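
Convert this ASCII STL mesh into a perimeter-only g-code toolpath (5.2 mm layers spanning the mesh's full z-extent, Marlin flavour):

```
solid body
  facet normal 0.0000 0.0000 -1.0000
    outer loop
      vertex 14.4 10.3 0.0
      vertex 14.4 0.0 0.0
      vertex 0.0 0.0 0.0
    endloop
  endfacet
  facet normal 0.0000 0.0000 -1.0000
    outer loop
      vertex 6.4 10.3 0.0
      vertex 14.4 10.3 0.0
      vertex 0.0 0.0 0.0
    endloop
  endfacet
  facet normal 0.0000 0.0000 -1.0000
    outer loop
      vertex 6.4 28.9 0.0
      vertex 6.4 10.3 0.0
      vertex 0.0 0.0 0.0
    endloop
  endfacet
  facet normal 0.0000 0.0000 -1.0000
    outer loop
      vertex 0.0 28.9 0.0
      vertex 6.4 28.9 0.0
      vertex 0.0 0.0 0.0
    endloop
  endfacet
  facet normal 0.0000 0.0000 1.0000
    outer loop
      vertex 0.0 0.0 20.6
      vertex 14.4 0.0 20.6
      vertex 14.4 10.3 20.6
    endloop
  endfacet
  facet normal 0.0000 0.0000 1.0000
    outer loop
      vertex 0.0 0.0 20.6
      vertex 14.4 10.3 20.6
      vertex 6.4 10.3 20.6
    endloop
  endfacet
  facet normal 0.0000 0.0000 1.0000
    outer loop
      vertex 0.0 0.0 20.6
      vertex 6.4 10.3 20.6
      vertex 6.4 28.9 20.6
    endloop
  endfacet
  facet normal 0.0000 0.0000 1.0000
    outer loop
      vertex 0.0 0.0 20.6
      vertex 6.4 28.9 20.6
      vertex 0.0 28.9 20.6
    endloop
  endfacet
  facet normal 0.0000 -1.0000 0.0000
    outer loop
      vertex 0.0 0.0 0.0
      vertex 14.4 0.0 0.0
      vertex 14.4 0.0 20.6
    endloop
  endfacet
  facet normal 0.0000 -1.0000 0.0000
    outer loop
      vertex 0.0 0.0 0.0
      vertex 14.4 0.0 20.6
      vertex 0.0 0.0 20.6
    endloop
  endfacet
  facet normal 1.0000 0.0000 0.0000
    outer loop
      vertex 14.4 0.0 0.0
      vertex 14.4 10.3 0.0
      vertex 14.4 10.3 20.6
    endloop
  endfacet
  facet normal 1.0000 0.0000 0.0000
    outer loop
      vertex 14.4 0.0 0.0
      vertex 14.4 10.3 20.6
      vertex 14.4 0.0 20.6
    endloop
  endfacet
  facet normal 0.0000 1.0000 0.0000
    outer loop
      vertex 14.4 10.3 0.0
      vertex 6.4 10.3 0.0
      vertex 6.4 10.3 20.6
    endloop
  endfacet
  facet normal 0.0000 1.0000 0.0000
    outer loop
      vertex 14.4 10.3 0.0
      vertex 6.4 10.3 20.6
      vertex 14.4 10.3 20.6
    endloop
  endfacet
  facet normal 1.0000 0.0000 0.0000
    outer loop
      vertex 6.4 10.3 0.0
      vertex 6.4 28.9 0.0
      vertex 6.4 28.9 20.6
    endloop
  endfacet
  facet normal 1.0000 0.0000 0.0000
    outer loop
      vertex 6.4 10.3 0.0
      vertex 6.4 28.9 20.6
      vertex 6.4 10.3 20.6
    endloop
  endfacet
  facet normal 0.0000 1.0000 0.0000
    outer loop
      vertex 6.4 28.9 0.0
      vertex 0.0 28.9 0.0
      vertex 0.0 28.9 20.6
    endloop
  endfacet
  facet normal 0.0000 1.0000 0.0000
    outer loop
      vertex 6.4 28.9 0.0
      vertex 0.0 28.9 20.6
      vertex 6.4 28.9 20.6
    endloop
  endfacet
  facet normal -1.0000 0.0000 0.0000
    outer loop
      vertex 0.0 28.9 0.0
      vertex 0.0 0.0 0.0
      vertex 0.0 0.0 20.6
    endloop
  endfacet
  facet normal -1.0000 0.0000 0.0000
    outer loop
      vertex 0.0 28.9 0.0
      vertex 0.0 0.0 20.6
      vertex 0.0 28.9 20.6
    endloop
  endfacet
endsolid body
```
; perimeter-only toolpath
G21 ; units = mm
G90 ; absolute positioning
G28 ; home
; layer 1
G0 Z5.2
G0 X0.0 Y0.0
G1 X14.4 Y0.0
G1 X14.4 Y10.3
G1 X6.4 Y10.3
G1 X6.4 Y28.9
G1 X0.0 Y28.9
G1 X0.0 Y0.0
; layer 2
G0 Z10.3
G0 X0.0 Y0.0
G1 X14.4 Y0.0
G1 X14.4 Y10.3
G1 X6.4 Y10.3
G1 X6.4 Y28.9
G1 X0.0 Y28.9
G1 X0.0 Y0.0
; layer 3
G0 Z15.5
G0 X0.0 Y0.0
G1 X14.4 Y0.0
G1 X14.4 Y10.3
G1 X6.4 Y10.3
G1 X6.4 Y28.9
G1 X0.0 Y28.9
G1 X0.0 Y0.0
; layer 4
G0 Z20.6
G0 X0.0 Y0.0
G1 X14.4 Y0.0
G1 X14.4 Y10.3
G1 X6.4 Y10.3
G1 X6.4 Y28.9
G1 X0.0 Y28.9
G1 X0.0 Y0.0
M2 ; end

The solid is an L-shaped prism: outer 14.4 × 28.9 mm, arm thicknesses ≈ 10.3 mm (horizontal) and 6.4 mm (vertical), extruded 20.6 mm in z. Slicing at Δz = 5.2 mm — 4 equal slices spanning the solid's height, so layer i sits at z = i·h/4 — gives 4 non-empty perimeters. Each is a 6-segment closed polygon; G0 lifts to the layer z and rapids to the start vertex, then G1 traces the edges.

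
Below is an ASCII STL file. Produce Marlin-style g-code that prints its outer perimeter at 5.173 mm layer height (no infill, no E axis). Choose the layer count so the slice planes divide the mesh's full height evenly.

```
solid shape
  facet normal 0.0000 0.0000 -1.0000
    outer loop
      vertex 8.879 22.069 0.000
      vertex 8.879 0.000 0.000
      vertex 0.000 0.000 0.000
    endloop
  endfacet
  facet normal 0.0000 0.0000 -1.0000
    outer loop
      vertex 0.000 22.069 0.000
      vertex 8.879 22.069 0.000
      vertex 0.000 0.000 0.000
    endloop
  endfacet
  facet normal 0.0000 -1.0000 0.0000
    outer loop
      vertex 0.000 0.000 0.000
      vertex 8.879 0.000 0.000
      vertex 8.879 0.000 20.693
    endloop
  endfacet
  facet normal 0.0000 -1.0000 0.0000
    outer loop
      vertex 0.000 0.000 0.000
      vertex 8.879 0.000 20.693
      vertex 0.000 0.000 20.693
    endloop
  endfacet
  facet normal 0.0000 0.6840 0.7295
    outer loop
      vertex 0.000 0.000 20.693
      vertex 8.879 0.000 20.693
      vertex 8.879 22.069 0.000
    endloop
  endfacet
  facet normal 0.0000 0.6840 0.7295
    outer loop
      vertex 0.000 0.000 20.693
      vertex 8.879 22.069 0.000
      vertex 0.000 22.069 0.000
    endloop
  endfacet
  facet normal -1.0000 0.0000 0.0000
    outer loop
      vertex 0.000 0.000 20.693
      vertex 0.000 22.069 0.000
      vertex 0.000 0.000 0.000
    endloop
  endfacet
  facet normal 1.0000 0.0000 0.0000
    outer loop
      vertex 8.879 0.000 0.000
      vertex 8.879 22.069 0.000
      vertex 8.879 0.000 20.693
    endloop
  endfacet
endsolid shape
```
; perimeter-only toolpath
G21 ; units = mm
G90 ; absolute positioning
G28 ; home
; layer 1
G0 Z5.173
G0 X0.000 Y0.000
G1 X8.879 Y0.000
G1 X8.879 Y16.552
G1 X0.000 Y16.552
G1 X0.000 Y0.000
; layer 2
G0 Z10.347
G0 X0.000 Y0.000
G1 X8.879 Y0.000
G1 X8.879 Y11.034
G1 X0.000 Y11.034
G1 X0.000 Y0.000
; layer 3
G0 Z15.520
G0 X0.000 Y0.000
G1 X8.879 Y0.000
G1 X8.879 Y5.517
G1 X0.000 Y5.517
G1 X0.000 Y0.000
M2 ; end

The solid is a wedge (ramp): 8.88 × 22.1 mm base, rising to 20.7 mm along the y=0 edge and sloping linearly to z=0 at y=22.1. Slicing at Δz = 5.173 mm — 4 equal slices spanning the solid's height, so layer i sits at z = i·h/4 — gives 3 non-empty perimeters. Each is a 4-segment closed polygon; G0 lifts to the layer z and rapids to the start vertex, then G1 traces the edges. The cross-section shrinks linearly with z (the slice at the apex is degenerate and omitted).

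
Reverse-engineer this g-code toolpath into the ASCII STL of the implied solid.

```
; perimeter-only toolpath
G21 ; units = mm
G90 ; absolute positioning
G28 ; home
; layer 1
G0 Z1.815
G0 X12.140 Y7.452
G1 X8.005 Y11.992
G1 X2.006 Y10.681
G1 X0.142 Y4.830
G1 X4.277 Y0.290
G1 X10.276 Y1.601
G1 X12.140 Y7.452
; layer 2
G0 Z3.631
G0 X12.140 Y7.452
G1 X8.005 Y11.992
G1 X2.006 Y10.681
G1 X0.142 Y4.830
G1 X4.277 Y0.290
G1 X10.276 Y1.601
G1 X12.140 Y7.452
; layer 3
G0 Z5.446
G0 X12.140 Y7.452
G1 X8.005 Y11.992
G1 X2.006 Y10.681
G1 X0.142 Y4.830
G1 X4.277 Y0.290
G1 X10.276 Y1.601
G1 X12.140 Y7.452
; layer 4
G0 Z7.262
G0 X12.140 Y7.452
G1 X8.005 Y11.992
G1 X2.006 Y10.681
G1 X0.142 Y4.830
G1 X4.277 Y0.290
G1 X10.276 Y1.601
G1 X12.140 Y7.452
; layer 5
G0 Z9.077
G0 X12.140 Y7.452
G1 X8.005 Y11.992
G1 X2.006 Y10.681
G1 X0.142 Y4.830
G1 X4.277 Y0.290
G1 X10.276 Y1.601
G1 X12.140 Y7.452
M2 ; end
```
solid part
  facet normal 0.0000 0.0000 -1.0000
    outer loop
      vertex 2.006 10.681 0.000
      vertex 8.005 11.992 0.000
      vertex 12.140 7.452 0.000
    endloop
  endfacet
  facet normal 0.0000 0.0000 -1.0000
    outer loop
      vertex 0.142 4.830 0.000
      vertex 2.006 10.681 0.000
      vertex 12.140 7.452 0.000
    endloop
  endfacet
  facet normal 0.0000 0.0000 -1.0000
    outer loop
      vertex 4.277 0.290 0.000
      vertex 0.142 4.830 0.000
      vertex 12.140 7.452 0.000
    endloop
  endfacet
  facet normal 0.0000 0.0000 -1.0000
    outer loop
      vertex 10.276 1.601 0.000
      vertex 4.277 0.290 0.000
      vertex 12.140 7.452 0.000
    endloop
  endfacet
  facet normal 0.0000 0.0000 1.0000
    outer loop
      vertex 12.140 7.452 9.077
      vertex 8.005 11.992 9.077
      vertex 2.006 10.681 9.077
    endloop
  endfacet
  facet normal 0.0000 0.0000 1.0000
    outer loop
      vertex 12.140 7.452 9.077
      vertex 2.006 10.681 9.077
      vertex 0.142 4.830 9.077
    endloop
  endfacet
  facet normal 0.0000 0.0000 1.0000
    outer loop
      vertex 12.140 7.452 9.077
      vertex 0.142 4.830 9.077
      vertex 4.277 0.290 9.077
    endloop
  endfacet
  facet normal 0.0000 0.0000 1.0000
    outer loop
      vertex 12.140 7.452 9.077
      vertex 4.277 0.290 9.077
      vertex 10.276 1.601 9.077
    endloop
  endfacet
  facet normal 0.7393 0.6734 0.0000
    outer loop
      vertex 12.140 7.452 0.000
      vertex 8.005 11.992 0.000
      vertex 8.005 11.992 9.077
    endloop
  endfacet
  facet normal 0.7393 0.6734 0.0000
    outer loop
      vertex 12.140 7.452 0.000
      vertex 8.005 11.992 9.077
      vertex 12.140 7.452 9.077
    endloop
  endfacet
  facet normal -0.2135 0.9769 0.0000
    outer loop
      vertex 8.005 11.992 0.000
      vertex 2.006 10.681 0.000
      vertex 2.006 10.681 9.077
    endloop
  endfacet
  facet normal -0.2135 0.9769 0.0000
    outer loop
      vertex 8.005 11.992 0.000
      vertex 2.006 10.681 9.077
      vertex 8.005 11.992 9.077
    endloop
  endfacet
  facet normal -0.9528 0.3035 0.0000
    outer loop
      vertex 2.006 10.681 0.000
      vertex 0.142 4.830 0.000
      vertex 0.142 4.830 9.077
    endloop
  endfacet
  facet normal -0.9528 0.3035 0.0000
    outer loop
      vertex 2.006 10.681 0.000
      vertex 0.142 4.830 9.077
      vertex 2.006 10.681 9.077
    endloop
  endfacet
  facet normal -0.7393 -0.6734 0.0000
    outer loop
      vertex 0.142 4.830 0.000
      vertex 4.277 0.290 0.000
      vertex 4.277 0.290 9.077
    endloop
  endfacet
  facet normal -0.7393 -0.6734 0.0000
    outer loop
      vertex 0.142 4.830 0.000
      vertex 4.277 0.290 9.077
      vertex 0.142 4.830 9.077
    endloop
  endfacet
  facet normal 0.2135 -0.9769 0.0000
    outer loop
      vertex 4.277 0.290 0.000
      vertex 10.276 1.601 0.000
      vertex 10.276 1.601 9.077
    endloop
  endfacet
  facet normal 0.2135 -0.9769 0.0000
    outer loop
      vertex 4.277 0.290 0.000
      vertex 10.276 1.601 9.077
      vertex 4.277 0.290 9.077
    endloop
  endfacet
  facet normal 0.9528 -0.3035 0.0000
    outer loop
      vertex 10.276 1.601 0.000
      vertex 12.140 7.452 0.000
      vertex 12.140 7.452 9.077
    endloop
  endfacet
  facet normal 0.9528 -0.3035 0.0000
    outer loop
      vertex 10.276 1.601 0.000
      vertex 12.140 7.452 9.077
      vertex 10.276 1.601 9.077
    endloop
  endfacet
endsolid part

The G0 Z moves step by Δz≈1.815 mm. Every layer's G1 loop is the same polygon, so the solid is a straight extrusion of it from z=0 to z≈9.08. Closing with flat bottom and top caps and triangulating gives 20 facets — a regular 6-sided prism (a cylinder approximated with 6 flat sides), circumscribed radius ≈ 6.14 mm, height ≈ 9.08 mm.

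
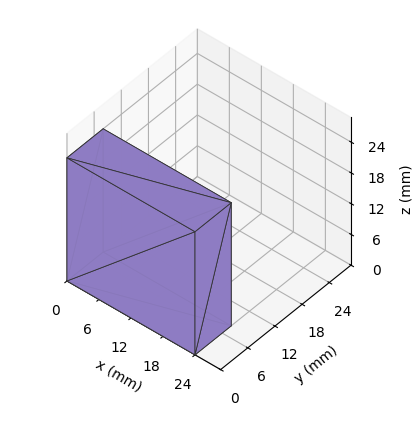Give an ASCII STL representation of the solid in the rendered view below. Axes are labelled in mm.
Reading the render: the shape is a rectangular box, roughly 24 × 8 mm footprint and 24 mm tall (dimensions read to the nearest mm from the axis ticks). For the STL, each face is triangulated and given an outward normal.

solid part
  facet normal 0.0000 0.0000 -1.0000
    outer loop
      vertex 24.0 8.0 0.0
      vertex 24.0 0.0 0.0
      vertex 0.0 0.0 0.0
    endloop
  endfacet
  facet normal 0.0000 0.0000 -1.0000
    outer loop
      vertex 0.0 8.0 0.0
      vertex 24.0 8.0 0.0
      vertex 0.0 0.0 0.0
    endloop
  endfacet
  facet normal 0.0000 0.0000 1.0000
    outer loop
      vertex 0.0 0.0 24.0
      vertex 24.0 0.0 24.0
      vertex 24.0 8.0 24.0
    endloop
  endfacet
  facet normal 0.0000 0.0000 1.0000
    outer loop
      vertex 0.0 0.0 24.0
      vertex 24.0 8.0 24.0
      vertex 0.0 8.0 24.0
    endloop
  endfacet
  facet normal 0.0000 -1.0000 0.0000
    outer loop
      vertex 0.0 0.0 0.0
      vertex 24.0 0.0 0.0
      vertex 24.0 0.0 24.0
    endloop
  endfacet
  facet normal 0.0000 -1.0000 0.0000
    outer loop
      vertex 0.0 0.0 0.0
      vertex 24.0 0.0 24.0
      vertex 0.0 0.0 24.0
    endloop
  endfacet
  facet normal 0.0000 1.0000 0.0000
    outer loop
      vertex 24.0 8.0 24.0
      vertex 24.0 8.0 0.0
      vertex 0.0 8.0 0.0
    endloop
  endfacet
  facet normal 0.0000 1.0000 0.0000
    outer loop
      vertex 0.0 8.0 24.0
      vertex 24.0 8.0 24.0
      vertex 0.0 8.0 0.0
    endloop
  endfacet
  facet normal -1.0000 0.0000 0.0000
    outer loop
      vertex 0.0 8.0 24.0
      vertex 0.0 8.0 0.0
      vertex 0.0 0.0 0.0
    endloop
  endfacet
  facet normal -1.0000 0.0000 0.0000
    outer loop
      vertex 0.0 0.0 24.0
      vertex 0.0 8.0 24.0
      vertex 0.0 0.0 0.0
    endloop
  endfacet
  facet normal 1.0000 0.0000 0.0000
    outer loop
      vertex 24.0 0.0 0.0
      vertex 24.0 8.0 0.0
      vertex 24.0 8.0 24.0
    endloop
  endfacet
  facet normal 1.0000 0.0000 0.0000
    outer loop
      vertex 24.0 0.0 0.0
      vertex 24.0 8.0 24.0
      vertex 24.0 0.0 24.0
    endloop
  endfacet
endsolid part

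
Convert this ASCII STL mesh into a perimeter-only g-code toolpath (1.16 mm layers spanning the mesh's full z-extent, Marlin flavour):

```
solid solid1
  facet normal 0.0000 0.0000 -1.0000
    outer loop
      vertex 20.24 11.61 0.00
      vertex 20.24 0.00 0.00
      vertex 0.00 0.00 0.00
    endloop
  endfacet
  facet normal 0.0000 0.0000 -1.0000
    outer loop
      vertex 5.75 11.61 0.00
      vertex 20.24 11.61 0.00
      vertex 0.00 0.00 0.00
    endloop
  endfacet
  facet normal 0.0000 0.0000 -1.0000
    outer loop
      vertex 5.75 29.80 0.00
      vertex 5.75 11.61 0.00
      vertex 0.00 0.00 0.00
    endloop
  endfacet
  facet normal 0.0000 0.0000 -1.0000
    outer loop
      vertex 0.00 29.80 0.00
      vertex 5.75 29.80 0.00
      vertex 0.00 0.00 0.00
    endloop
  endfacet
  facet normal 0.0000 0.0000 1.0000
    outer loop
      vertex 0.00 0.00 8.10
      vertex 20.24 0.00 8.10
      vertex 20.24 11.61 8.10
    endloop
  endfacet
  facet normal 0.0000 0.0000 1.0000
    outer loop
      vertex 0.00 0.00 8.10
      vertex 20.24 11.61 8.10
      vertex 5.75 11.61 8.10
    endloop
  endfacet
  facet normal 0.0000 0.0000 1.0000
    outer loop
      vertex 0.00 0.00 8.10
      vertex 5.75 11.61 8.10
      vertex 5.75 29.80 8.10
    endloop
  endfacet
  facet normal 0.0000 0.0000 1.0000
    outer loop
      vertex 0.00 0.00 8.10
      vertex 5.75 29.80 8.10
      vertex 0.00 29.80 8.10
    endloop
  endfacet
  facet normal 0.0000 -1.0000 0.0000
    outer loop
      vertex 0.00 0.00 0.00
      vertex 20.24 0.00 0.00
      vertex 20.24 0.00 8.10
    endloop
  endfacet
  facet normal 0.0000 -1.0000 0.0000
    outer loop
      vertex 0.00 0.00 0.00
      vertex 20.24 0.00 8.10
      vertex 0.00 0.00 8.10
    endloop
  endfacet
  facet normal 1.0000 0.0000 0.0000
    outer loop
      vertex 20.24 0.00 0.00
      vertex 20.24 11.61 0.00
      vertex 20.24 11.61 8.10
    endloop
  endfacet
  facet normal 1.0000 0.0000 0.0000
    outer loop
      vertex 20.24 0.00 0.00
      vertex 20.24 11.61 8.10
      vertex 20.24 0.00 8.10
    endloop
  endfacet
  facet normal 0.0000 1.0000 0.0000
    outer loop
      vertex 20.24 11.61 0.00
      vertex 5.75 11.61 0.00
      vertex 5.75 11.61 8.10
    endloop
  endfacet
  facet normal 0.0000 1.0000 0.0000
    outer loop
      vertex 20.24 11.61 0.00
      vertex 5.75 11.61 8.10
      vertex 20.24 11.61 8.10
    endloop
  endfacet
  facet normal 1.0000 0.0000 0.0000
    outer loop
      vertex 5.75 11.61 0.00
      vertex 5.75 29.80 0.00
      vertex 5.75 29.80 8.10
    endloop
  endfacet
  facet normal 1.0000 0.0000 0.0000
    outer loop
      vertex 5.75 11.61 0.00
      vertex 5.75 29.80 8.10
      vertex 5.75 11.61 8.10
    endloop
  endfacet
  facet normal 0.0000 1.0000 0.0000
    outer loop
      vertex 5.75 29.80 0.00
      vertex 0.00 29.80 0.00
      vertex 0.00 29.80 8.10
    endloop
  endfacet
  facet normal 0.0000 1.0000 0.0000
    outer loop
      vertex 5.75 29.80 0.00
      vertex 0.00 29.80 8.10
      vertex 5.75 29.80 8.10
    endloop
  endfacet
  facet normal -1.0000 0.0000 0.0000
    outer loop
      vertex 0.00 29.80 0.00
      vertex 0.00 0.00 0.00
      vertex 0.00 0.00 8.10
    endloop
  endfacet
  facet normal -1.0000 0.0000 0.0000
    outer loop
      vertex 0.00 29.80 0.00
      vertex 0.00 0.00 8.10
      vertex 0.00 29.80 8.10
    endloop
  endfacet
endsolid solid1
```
; perimeter-only toolpath
G21 ; units = mm
G90 ; absolute positioning
G28 ; home
; layer 1
G0 Z1.16
G0 X0.00 Y0.00
G1 X20.24 Y0.00
G1 X20.24 Y11.61
G1 X5.75 Y11.61
G1 X5.75 Y29.80
G1 X0.00 Y29.80
G1 X0.00 Y0.00
; layer 2
G0 Z2.31
G0 X0.00 Y0.00
G1 X20.24 Y0.00
G1 X20.24 Y11.61
G1 X5.75 Y11.61
G1 X5.75 Y29.80
G1 X0.00 Y29.80
G1 X0.00 Y0.00
; layer 3
G0 Z3.47
G0 X0.00 Y0.00
G1 X20.24 Y0.00
G1 X20.24 Y11.61
G1 X5.75 Y11.61
G1 X5.75 Y29.80
G1 X0.00 Y29.80
G1 X0.00 Y0.00
; layer 4
G0 Z4.63
G0 X0.00 Y0.00
G1 X20.24 Y0.00
G1 X20.24 Y11.61
G1 X5.75 Y11.61
G1 X5.75 Y29.80
G1 X0.00 Y29.80
G1 X0.00 Y0.00
; layer 5
G0 Z5.79
G0 X0.00 Y0.00
G1 X20.24 Y0.00
G1 X20.24 Y11.61
G1 X5.75 Y11.61
G1 X5.75 Y29.80
G1 X0.00 Y29.80
G1 X0.00 Y0.00
; layer 6
G0 Z6.94
G0 X0.00 Y0.00
G1 X20.24 Y0.00
G1 X20.24 Y11.61
G1 X5.75 Y11.61
G1 X5.75 Y29.80
G1 X0.00 Y29.80
G1 X0.00 Y0.00
; layer 7
G0 Z8.10
G0 X0.00 Y0.00
G1 X20.24 Y0.00
G1 X20.24 Y11.61
G1 X5.75 Y11.61
G1 X5.75 Y29.80
G1 X0.00 Y29.80
G1 X0.00 Y0.00
M2 ; end

The solid is an L-shaped prism: outer 20.2 × 29.8 mm, arm thicknesses ≈ 11.6 mm (horizontal) and 5.75 mm (vertical), extruded 8.1 mm in z. Slicing at Δz = 1.16 mm — 7 equal slices spanning the solid's height, so layer i sits at z = i·h/7 — gives 7 non-empty perimeters. Each is a 6-segment closed polygon; G0 lifts to the layer z and rapids to the start vertex, then G1 traces the edges.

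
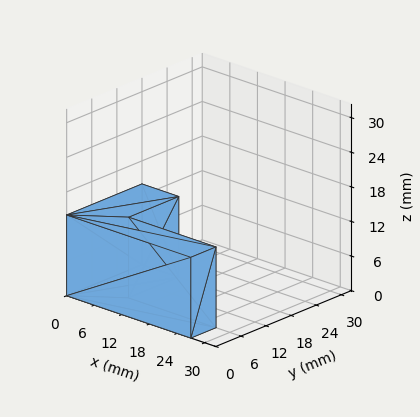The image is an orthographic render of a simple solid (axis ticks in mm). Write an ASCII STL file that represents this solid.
Reading the render: the shape is an L-shaped prism: outer 27 × 18 mm, arm thicknesses ≈ 6 mm (horizontal) and 8 mm (vertical), extruded 14 mm in z (dimensions read to the nearest mm from the axis ticks). For the STL, each face is triangulated and given an outward normal.

solid part
  facet normal 0.0000 0.0000 -1.0000
    outer loop
      vertex 27.000 6.000 0.000
      vertex 27.000 0.000 0.000
      vertex 0.000 0.000 0.000
    endloop
  endfacet
  facet normal 0.0000 0.0000 -1.0000
    outer loop
      vertex 8.000 6.000 0.000
      vertex 27.000 6.000 0.000
      vertex 0.000 0.000 0.000
    endloop
  endfacet
  facet normal 0.0000 0.0000 -1.0000
    outer loop
      vertex 8.000 18.000 0.000
      vertex 8.000 6.000 0.000
      vertex 0.000 0.000 0.000
    endloop
  endfacet
  facet normal 0.0000 0.0000 -1.0000
    outer loop
      vertex 0.000 18.000 0.000
      vertex 8.000 18.000 0.000
      vertex 0.000 0.000 0.000
    endloop
  endfacet
  facet normal 0.0000 0.0000 1.0000
    outer loop
      vertex 0.000 0.000 14.000
      vertex 27.000 0.000 14.000
      vertex 27.000 6.000 14.000
    endloop
  endfacet
  facet normal 0.0000 0.0000 1.0000
    outer loop
      vertex 0.000 0.000 14.000
      vertex 27.000 6.000 14.000
      vertex 8.000 6.000 14.000
    endloop
  endfacet
  facet normal 0.0000 0.0000 1.0000
    outer loop
      vertex 0.000 0.000 14.000
      vertex 8.000 6.000 14.000
      vertex 8.000 18.000 14.000
    endloop
  endfacet
  facet normal 0.0000 0.0000 1.0000
    outer loop
      vertex 0.000 0.000 14.000
      vertex 8.000 18.000 14.000
      vertex 0.000 18.000 14.000
    endloop
  endfacet
  facet normal 0.0000 -1.0000 0.0000
    outer loop
      vertex 0.000 0.000 0.000
      vertex 27.000 0.000 0.000
      vertex 27.000 0.000 14.000
    endloop
  endfacet
  facet normal 0.0000 -1.0000 0.0000
    outer loop
      vertex 0.000 0.000 0.000
      vertex 27.000 0.000 14.000
      vertex 0.000 0.000 14.000
    endloop
  endfacet
  facet normal 1.0000 0.0000 0.0000
    outer loop
      vertex 27.000 0.000 0.000
      vertex 27.000 6.000 0.000
      vertex 27.000 6.000 14.000
    endloop
  endfacet
  facet normal 1.0000 0.0000 0.0000
    outer loop
      vertex 27.000 0.000 0.000
      vertex 27.000 6.000 14.000
      vertex 27.000 0.000 14.000
    endloop
  endfacet
  facet normal 0.0000 1.0000 0.0000
    outer loop
      vertex 27.000 6.000 0.000
      vertex 8.000 6.000 0.000
      vertex 8.000 6.000 14.000
    endloop
  endfacet
  facet normal 0.0000 1.0000 0.0000
    outer loop
      vertex 27.000 6.000 0.000
      vertex 8.000 6.000 14.000
      vertex 27.000 6.000 14.000
    endloop
  endfacet
  facet normal 1.0000 0.0000 0.0000
    outer loop
      vertex 8.000 6.000 0.000
      vertex 8.000 18.000 0.000
      vertex 8.000 18.000 14.000
    endloop
  endfacet
  facet normal 1.0000 0.0000 0.0000
    outer loop
      vertex 8.000 6.000 0.000
      vertex 8.000 18.000 14.000
      vertex 8.000 6.000 14.000
    endloop
  endfacet
  facet normal 0.0000 1.0000 0.0000
    outer loop
      vertex 8.000 18.000 0.000
      vertex 0.000 18.000 0.000
      vertex 0.000 18.000 14.000
    endloop
  endfacet
  facet normal 0.0000 1.0000 0.0000
    outer loop
      vertex 8.000 18.000 0.000
      vertex 0.000 18.000 14.000
      vertex 8.000 18.000 14.000
    endloop
  endfacet
  facet normal -1.0000 0.0000 0.0000
    outer loop
      vertex 0.000 18.000 0.000
      vertex 0.000 0.000 0.000
      vertex 0.000 0.000 14.000
    endloop
  endfacet
  facet normal -1.0000 0.0000 0.0000
    outer loop
      vertex 0.000 18.000 0.000
      vertex 0.000 0.000 14.000
      vertex 0.000 18.000 14.000
    endloop
  endfacet
endsolid part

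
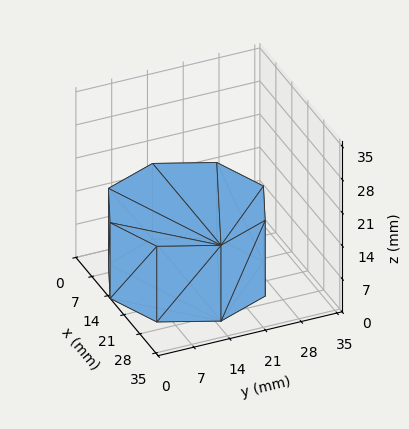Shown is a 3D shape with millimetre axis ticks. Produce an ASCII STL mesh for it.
Reading the render: the shape is a regular 8-sided prism (a cylinder approximated with 8 flat sides), circumscribed radius ≈ 15 mm, height ≈ 16 mm (dimensions read to the nearest mm from the axis ticks). For the STL, each face is triangulated and given an outward normal.

solid part
  facet normal 0.0000 0.0000 -1.0000
    outer loop
      vertex 15.0 30.0 0.0
      vertex 25.6 25.6 0.0
      vertex 30.0 15.0 0.0
    endloop
  endfacet
  facet normal 0.0000 0.0000 -1.0000
    outer loop
      vertex 4.4 25.6 0.0
      vertex 15.0 30.0 0.0
      vertex 30.0 15.0 0.0
    endloop
  endfacet
  facet normal 0.0000 0.0000 -1.0000
    outer loop
      vertex 0.0 15.0 0.0
      vertex 4.4 25.6 0.0
      vertex 30.0 15.0 0.0
    endloop
  endfacet
  facet normal 0.0000 0.0000 -1.0000
    outer loop
      vertex 4.4 4.4 0.0
      vertex 0.0 15.0 0.0
      vertex 30.0 15.0 0.0
    endloop
  endfacet
  facet normal 0.0000 0.0000 -1.0000
    outer loop
      vertex 15.0 0.0 0.0
      vertex 4.4 4.4 0.0
      vertex 30.0 15.0 0.0
    endloop
  endfacet
  facet normal 0.0000 0.0000 -1.0000
    outer loop
      vertex 25.6 4.4 0.0
      vertex 15.0 0.0 0.0
      vertex 30.0 15.0 0.0
    endloop
  endfacet
  facet normal 0.0000 0.0000 1.0000
    outer loop
      vertex 30.0 15.0 16.0
      vertex 25.6 25.6 16.0
      vertex 15.0 30.0 16.0
    endloop
  endfacet
  facet normal 0.0000 0.0000 1.0000
    outer loop
      vertex 30.0 15.0 16.0
      vertex 15.0 30.0 16.0
      vertex 4.4 25.6 16.0
    endloop
  endfacet
  facet normal 0.0000 0.0000 1.0000
    outer loop
      vertex 30.0 15.0 16.0
      vertex 4.4 25.6 16.0
      vertex 0.0 15.0 16.0
    endloop
  endfacet
  facet normal 0.0000 0.0000 1.0000
    outer loop
      vertex 30.0 15.0 16.0
      vertex 0.0 15.0 16.0
      vertex 4.4 4.4 16.0
    endloop
  endfacet
  facet normal 0.0000 0.0000 1.0000
    outer loop
      vertex 30.0 15.0 16.0
      vertex 4.4 4.4 16.0
      vertex 15.0 0.0 16.0
    endloop
  endfacet
  facet normal 0.0000 0.0000 1.0000
    outer loop
      vertex 30.0 15.0 16.0
      vertex 15.0 0.0 16.0
      vertex 25.6 4.4 16.0
    endloop
  endfacet
  facet normal 0.9236 0.3834 0.0000
    outer loop
      vertex 30.0 15.0 0.0
      vertex 25.6 25.6 0.0
      vertex 25.6 25.6 16.0
    endloop
  endfacet
  facet normal 0.9236 0.3834 0.0000
    outer loop
      vertex 30.0 15.0 0.0
      vertex 25.6 25.6 16.0
      vertex 30.0 15.0 16.0
    endloop
  endfacet
  facet normal 0.3834 0.9236 0.0000
    outer loop
      vertex 25.6 25.6 0.0
      vertex 15.0 30.0 0.0
      vertex 15.0 30.0 16.0
    endloop
  endfacet
  facet normal 0.3834 0.9236 0.0000
    outer loop
      vertex 25.6 25.6 0.0
      vertex 15.0 30.0 16.0
      vertex 25.6 25.6 16.0
    endloop
  endfacet
  facet normal -0.3834 0.9236 0.0000
    outer loop
      vertex 15.0 30.0 0.0
      vertex 4.4 25.6 0.0
      vertex 4.4 25.6 16.0
    endloop
  endfacet
  facet normal -0.3834 0.9236 0.0000
    outer loop
      vertex 15.0 30.0 0.0
      vertex 4.4 25.6 16.0
      vertex 15.0 30.0 16.0
    endloop
  endfacet
  facet normal -0.9236 0.3834 0.0000
    outer loop
      vertex 4.4 25.6 0.0
      vertex 0.0 15.0 0.0
      vertex 0.0 15.0 16.0
    endloop
  endfacet
  facet normal -0.9236 0.3834 0.0000
    outer loop
      vertex 4.4 25.6 0.0
      vertex 0.0 15.0 16.0
      vertex 4.4 25.6 16.0
    endloop
  endfacet
  facet normal -0.9236 -0.3834 0.0000
    outer loop
      vertex 0.0 15.0 0.0
      vertex 4.4 4.4 0.0
      vertex 4.4 4.4 16.0
    endloop
  endfacet
  facet normal -0.9236 -0.3834 0.0000
    outer loop
      vertex 0.0 15.0 0.0
      vertex 4.4 4.4 16.0
      vertex 0.0 15.0 16.0
    endloop
  endfacet
  facet normal -0.3834 -0.9236 0.0000
    outer loop
      vertex 4.4 4.4 0.0
      vertex 15.0 0.0 0.0
      vertex 15.0 0.0 16.0
    endloop
  endfacet
  facet normal -0.3834 -0.9236 0.0000
    outer loop
      vertex 4.4 4.4 0.0
      vertex 15.0 0.0 16.0
      vertex 4.4 4.4 16.0
    endloop
  endfacet
  facet normal 0.3834 -0.9236 0.0000
    outer loop
      vertex 15.0 0.0 0.0
      vertex 25.6 4.4 0.0
      vertex 25.6 4.4 16.0
    endloop
  endfacet
  facet normal 0.3834 -0.9236 0.0000
    outer loop
      vertex 15.0 0.0 0.0
      vertex 25.6 4.4 16.0
      vertex 15.0 0.0 16.0
    endloop
  endfacet
  facet normal 0.9236 -0.3834 0.0000
    outer loop
      vertex 25.6 4.4 0.0
      vertex 30.0 15.0 0.0
      vertex 30.0 15.0 16.0
    endloop
  endfacet
  facet normal 0.9236 -0.3834 0.0000
    outer loop
      vertex 25.6 4.4 0.0
      vertex 30.0 15.0 16.0
      vertex 25.6 4.4 16.0
    endloop
  endfacet
endsolid part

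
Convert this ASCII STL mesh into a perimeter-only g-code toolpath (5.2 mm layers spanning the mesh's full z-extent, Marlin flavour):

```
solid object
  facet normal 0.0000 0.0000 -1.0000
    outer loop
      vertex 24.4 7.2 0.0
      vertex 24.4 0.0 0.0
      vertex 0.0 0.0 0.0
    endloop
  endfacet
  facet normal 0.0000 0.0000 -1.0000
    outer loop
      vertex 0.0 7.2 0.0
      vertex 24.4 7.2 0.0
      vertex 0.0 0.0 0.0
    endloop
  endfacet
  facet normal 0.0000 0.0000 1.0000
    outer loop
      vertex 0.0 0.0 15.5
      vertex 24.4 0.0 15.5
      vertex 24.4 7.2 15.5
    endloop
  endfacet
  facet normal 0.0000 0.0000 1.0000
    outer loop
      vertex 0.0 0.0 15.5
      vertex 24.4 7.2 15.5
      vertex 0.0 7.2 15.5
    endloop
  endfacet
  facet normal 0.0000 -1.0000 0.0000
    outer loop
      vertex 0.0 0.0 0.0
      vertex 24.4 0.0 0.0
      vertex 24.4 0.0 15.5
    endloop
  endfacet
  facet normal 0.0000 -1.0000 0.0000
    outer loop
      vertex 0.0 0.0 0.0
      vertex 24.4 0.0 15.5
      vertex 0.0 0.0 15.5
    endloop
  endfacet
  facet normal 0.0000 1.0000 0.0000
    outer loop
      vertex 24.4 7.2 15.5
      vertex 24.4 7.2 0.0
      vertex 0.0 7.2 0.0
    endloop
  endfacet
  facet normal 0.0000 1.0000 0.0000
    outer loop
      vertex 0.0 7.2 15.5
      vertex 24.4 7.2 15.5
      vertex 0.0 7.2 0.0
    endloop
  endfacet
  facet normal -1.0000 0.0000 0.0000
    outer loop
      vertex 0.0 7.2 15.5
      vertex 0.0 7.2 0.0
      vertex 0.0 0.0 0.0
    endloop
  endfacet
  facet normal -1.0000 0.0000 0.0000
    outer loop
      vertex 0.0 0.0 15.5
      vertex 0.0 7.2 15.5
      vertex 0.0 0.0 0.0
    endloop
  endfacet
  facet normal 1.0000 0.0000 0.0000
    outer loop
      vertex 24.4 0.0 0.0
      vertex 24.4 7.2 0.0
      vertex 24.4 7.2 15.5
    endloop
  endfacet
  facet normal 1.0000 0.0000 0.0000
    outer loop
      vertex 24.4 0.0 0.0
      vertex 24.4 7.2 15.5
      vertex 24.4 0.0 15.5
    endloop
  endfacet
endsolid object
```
; perimeter-only toolpath
G21 ; units = mm
G90 ; absolute positioning
G28 ; home
; layer 1
G0 Z5.2
G0 X0.0 Y0.0
G1 X24.4 Y0.0
G1 X24.4 Y7.2
G1 X0.0 Y7.2
G1 X0.0 Y0.0
; layer 2
G0 Z10.3
G0 X0.0 Y0.0
G1 X24.4 Y0.0
G1 X24.4 Y7.2
G1 X0.0 Y7.2
G1 X0.0 Y0.0
; layer 3
G0 Z15.5
G0 X0.0 Y0.0
G1 X24.4 Y0.0
G1 X24.4 Y7.2
G1 X0.0 Y7.2
G1 X0.0 Y0.0
M2 ; end

The solid is a rectangular box, roughly 24.4 × 7.2 mm footprint and 15.5 mm tall. Slicing at Δz = 5.2 mm — 3 equal slices spanning the solid's height, so layer i sits at z = i·h/3 — gives 3 non-empty perimeters. Each is a 4-segment closed polygon; G0 lifts to the layer z and rapids to the start vertex, then G1 traces the edges.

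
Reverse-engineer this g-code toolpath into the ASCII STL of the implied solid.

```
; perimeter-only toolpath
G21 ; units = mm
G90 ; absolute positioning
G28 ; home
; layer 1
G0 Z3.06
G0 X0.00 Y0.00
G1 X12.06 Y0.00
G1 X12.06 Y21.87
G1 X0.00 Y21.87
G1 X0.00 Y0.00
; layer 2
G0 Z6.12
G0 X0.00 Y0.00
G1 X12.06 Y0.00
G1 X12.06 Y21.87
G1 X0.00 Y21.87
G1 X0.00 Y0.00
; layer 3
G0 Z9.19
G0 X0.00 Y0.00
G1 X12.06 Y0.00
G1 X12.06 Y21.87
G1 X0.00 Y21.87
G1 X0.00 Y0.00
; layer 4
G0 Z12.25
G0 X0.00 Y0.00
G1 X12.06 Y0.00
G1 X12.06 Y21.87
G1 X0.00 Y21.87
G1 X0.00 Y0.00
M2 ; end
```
solid part
  facet normal 0.0000 0.0000 -1.0000
    outer loop
      vertex 12.06 21.87 0.00
      vertex 12.06 0.00 0.00
      vertex 0.00 0.00 0.00
    endloop
  endfacet
  facet normal 0.0000 0.0000 -1.0000
    outer loop
      vertex 0.00 21.87 0.00
      vertex 12.06 21.87 0.00
      vertex 0.00 0.00 0.00
    endloop
  endfacet
  facet normal 0.0000 0.0000 1.0000
    outer loop
      vertex 0.00 0.00 12.25
      vertex 12.06 0.00 12.25
      vertex 12.06 21.87 12.25
    endloop
  endfacet
  facet normal 0.0000 0.0000 1.0000
    outer loop
      vertex 0.00 0.00 12.25
      vertex 12.06 21.87 12.25
      vertex 0.00 21.87 12.25
    endloop
  endfacet
  facet normal 0.0000 -1.0000 0.0000
    outer loop
      vertex 0.00 0.00 0.00
      vertex 12.06 0.00 0.00
      vertex 12.06 0.00 12.25
    endloop
  endfacet
  facet normal 0.0000 -1.0000 0.0000
    outer loop
      vertex 0.00 0.00 0.00
      vertex 12.06 0.00 12.25
      vertex 0.00 0.00 12.25
    endloop
  endfacet
  facet normal 0.0000 1.0000 0.0000
    outer loop
      vertex 12.06 21.87 12.25
      vertex 12.06 21.87 0.00
      vertex 0.00 21.87 0.00
    endloop
  endfacet
  facet normal 0.0000 1.0000 0.0000
    outer loop
      vertex 0.00 21.87 12.25
      vertex 12.06 21.87 12.25
      vertex 0.00 21.87 0.00
    endloop
  endfacet
  facet normal -1.0000 0.0000 0.0000
    outer loop
      vertex 0.00 21.87 12.25
      vertex 0.00 21.87 0.00
      vertex 0.00 0.00 0.00
    endloop
  endfacet
  facet normal -1.0000 0.0000 0.0000
    outer loop
      vertex 0.00 0.00 12.25
      vertex 0.00 21.87 12.25
      vertex 0.00 0.00 0.00
    endloop
  endfacet
  facet normal 1.0000 0.0000 0.0000
    outer loop
      vertex 12.06 0.00 0.00
      vertex 12.06 21.87 0.00
      vertex 12.06 21.87 12.25
    endloop
  endfacet
  facet normal 1.0000 0.0000 0.0000
    outer loop
      vertex 12.06 0.00 0.00
      vertex 12.06 21.87 12.25
      vertex 12.06 0.00 12.25
    endloop
  endfacet
endsolid part

The G0 Z moves step by Δz≈3.06 mm. Every layer's G1 loop is the same polygon, so the solid is a straight extrusion of it from z=0 to z≈12.2. Closing with flat bottom and top caps and triangulating gives 12 facets — a rectangular box, roughly 12.1 × 21.9 mm footprint and 12.2 mm tall.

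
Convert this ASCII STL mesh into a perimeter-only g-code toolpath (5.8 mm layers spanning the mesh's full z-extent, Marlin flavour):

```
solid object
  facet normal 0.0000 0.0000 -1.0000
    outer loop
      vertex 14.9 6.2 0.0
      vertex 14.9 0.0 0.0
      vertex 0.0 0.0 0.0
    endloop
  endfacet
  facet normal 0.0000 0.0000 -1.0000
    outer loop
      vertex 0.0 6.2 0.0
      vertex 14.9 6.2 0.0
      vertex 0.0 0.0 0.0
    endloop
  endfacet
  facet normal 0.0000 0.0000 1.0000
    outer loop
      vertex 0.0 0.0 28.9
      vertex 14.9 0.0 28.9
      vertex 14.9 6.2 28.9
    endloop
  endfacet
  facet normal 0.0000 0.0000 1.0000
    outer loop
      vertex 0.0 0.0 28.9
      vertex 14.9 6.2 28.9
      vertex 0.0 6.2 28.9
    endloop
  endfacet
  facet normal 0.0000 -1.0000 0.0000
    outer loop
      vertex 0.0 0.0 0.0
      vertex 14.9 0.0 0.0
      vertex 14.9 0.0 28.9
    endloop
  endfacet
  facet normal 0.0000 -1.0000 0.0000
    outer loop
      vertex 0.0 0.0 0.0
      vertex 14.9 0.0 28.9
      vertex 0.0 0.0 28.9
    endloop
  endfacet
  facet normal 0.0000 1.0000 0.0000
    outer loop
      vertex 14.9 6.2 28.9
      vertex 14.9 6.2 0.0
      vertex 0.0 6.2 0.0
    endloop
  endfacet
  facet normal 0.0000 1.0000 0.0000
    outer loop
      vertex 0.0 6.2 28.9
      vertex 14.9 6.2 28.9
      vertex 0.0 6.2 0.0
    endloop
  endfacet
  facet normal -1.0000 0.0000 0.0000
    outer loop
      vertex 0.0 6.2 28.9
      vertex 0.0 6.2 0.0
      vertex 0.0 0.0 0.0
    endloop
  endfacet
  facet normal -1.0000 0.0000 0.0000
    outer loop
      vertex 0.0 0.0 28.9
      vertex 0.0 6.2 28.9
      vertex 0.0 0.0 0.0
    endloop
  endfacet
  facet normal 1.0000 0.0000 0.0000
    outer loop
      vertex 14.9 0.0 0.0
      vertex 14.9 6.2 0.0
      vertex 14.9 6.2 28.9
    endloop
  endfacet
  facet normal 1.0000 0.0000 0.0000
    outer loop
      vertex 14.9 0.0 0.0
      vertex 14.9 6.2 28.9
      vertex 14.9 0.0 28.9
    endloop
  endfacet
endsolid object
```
; perimeter-only toolpath
G21 ; units = mm
G90 ; absolute positioning
G28 ; home
; layer 1
G0 Z5.8
G0 X0.0 Y0.0
G1 X14.9 Y0.0
G1 X14.9 Y6.2
G1 X0.0 Y6.2
G1 X0.0 Y0.0
; layer 2
G0 Z11.6
G0 X0.0 Y0.0
G1 X14.9 Y0.0
G1 X14.9 Y6.2
G1 X0.0 Y6.2
G1 X0.0 Y0.0
; layer 3
G0 Z17.3
G0 X0.0 Y0.0
G1 X14.9 Y0.0
G1 X14.9 Y6.2
G1 X0.0 Y6.2
G1 X0.0 Y0.0
; layer 4
G0 Z23.1
G0 X0.0 Y0.0
G1 X14.9 Y0.0
G1 X14.9 Y6.2
G1 X0.0 Y6.2
G1 X0.0 Y0.0
; layer 5
G0 Z28.9
G0 X0.0 Y0.0
G1 X14.9 Y0.0
G1 X14.9 Y6.2
G1 X0.0 Y6.2
G1 X0.0 Y0.0
M2 ; end

The solid is a rectangular box, roughly 14.9 × 6.2 mm footprint and 28.9 mm tall. Slicing at Δz = 5.8 mm — 5 equal slices spanning the solid's height, so layer i sits at z = i·h/5 — gives 5 non-empty perimeters. Each is a 4-segment closed polygon; G0 lifts to the layer z and rapids to the start vertex, then G1 traces the edges.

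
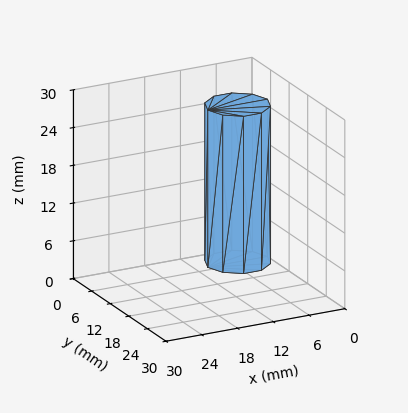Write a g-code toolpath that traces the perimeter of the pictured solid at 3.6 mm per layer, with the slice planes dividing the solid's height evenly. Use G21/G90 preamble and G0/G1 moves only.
Reading the render: the shape is a regular 10-sided prism (a cylinder approximated with 10 flat sides), circumscribed radius ≈ 5 mm, height ≈ 25 mm (dimensions read to the nearest mm from the axis ticks). For the g-code, the solid's height is divided into equal slices at the stated Δz and each level perimeter traced with G1 moves after a G0 lift.

; perimeter-only toolpath
G21 ; units = mm
G90 ; absolute positioning
G28 ; home
; layer 1
G0 Z3.6
G0 X10.0 Y5.0
G1 X9.0 Y7.9
G1 X6.5 Y9.8
G1 X3.5 Y9.8
G1 X1.0 Y7.9
G1 X0.0 Y5.0
G1 X1.0 Y2.1
G1 X3.5 Y0.2
G1 X6.5 Y0.2
G1 X9.0 Y2.1
G1 X10.0 Y5.0
; layer 2
G0 Z7.1
G0 X10.0 Y5.0
G1 X9.0 Y7.9
G1 X6.5 Y9.8
G1 X3.5 Y9.8
G1 X1.0 Y7.9
G1 X0.0 Y5.0
G1 X1.0 Y2.1
G1 X3.5 Y0.2
G1 X6.5 Y0.2
G1 X9.0 Y2.1
G1 X10.0 Y5.0
; layer 3
G0 Z10.7
G0 X10.0 Y5.0
G1 X9.0 Y7.9
G1 X6.5 Y9.8
G1 X3.5 Y9.8
G1 X1.0 Y7.9
G1 X0.0 Y5.0
G1 X1.0 Y2.1
G1 X3.5 Y0.2
G1 X6.5 Y0.2
G1 X9.0 Y2.1
G1 X10.0 Y5.0
; layer 4
G0 Z14.3
G0 X10.0 Y5.0
G1 X9.0 Y7.9
G1 X6.5 Y9.8
G1 X3.5 Y9.8
G1 X1.0 Y7.9
G1 X0.0 Y5.0
G1 X1.0 Y2.1
G1 X3.5 Y0.2
G1 X6.5 Y0.2
G1 X9.0 Y2.1
G1 X10.0 Y5.0
; layer 5
G0 Z17.9
G0 X10.0 Y5.0
G1 X9.0 Y7.9
G1 X6.5 Y9.8
G1 X3.5 Y9.8
G1 X1.0 Y7.9
G1 X0.0 Y5.0
G1 X1.0 Y2.1
G1 X3.5 Y0.2
G1 X6.5 Y0.2
G1 X9.0 Y2.1
G1 X10.0 Y5.0
; layer 6
G0 Z21.4
G0 X10.0 Y5.0
G1 X9.0 Y7.9
G1 X6.5 Y9.8
G1 X3.5 Y9.8
G1 X1.0 Y7.9
G1 X0.0 Y5.0
G1 X1.0 Y2.1
G1 X3.5 Y0.2
G1 X6.5 Y0.2
G1 X9.0 Y2.1
G1 X10.0 Y5.0
; layer 7
G0 Z25.0
G0 X10.0 Y5.0
G1 X9.0 Y7.9
G1 X6.5 Y9.8
G1 X3.5 Y9.8
G1 X1.0 Y7.9
G1 X0.0 Y5.0
G1 X1.0 Y2.1
G1 X3.5 Y0.2
G1 X6.5 Y0.2
G1 X9.0 Y2.1
G1 X10.0 Y5.0
M2 ; end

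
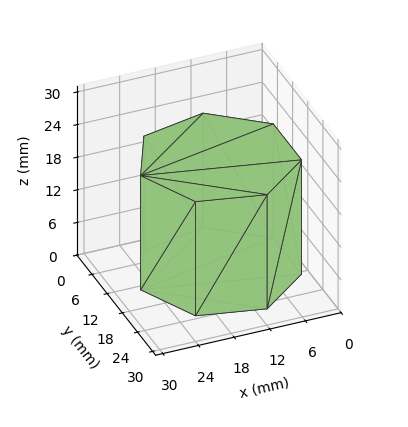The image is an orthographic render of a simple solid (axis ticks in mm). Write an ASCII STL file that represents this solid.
Reading the render: the shape is a regular 7-sided prism (a cylinder approximated with 7 flat sides), circumscribed radius ≈ 13 mm, height ≈ 21 mm (dimensions read to the nearest mm from the axis ticks). For the STL, each face is triangulated and given an outward normal.

solid part
  facet normal 0.0000 0.0000 -1.0000
    outer loop
      vertex 10.1 25.7 0.0
      vertex 21.1 23.2 0.0
      vertex 26.0 13.0 0.0
    endloop
  endfacet
  facet normal 0.0000 0.0000 -1.0000
    outer loop
      vertex 1.3 18.6 0.0
      vertex 10.1 25.7 0.0
      vertex 26.0 13.0 0.0
    endloop
  endfacet
  facet normal 0.0000 0.0000 -1.0000
    outer loop
      vertex 1.3 7.4 0.0
      vertex 1.3 18.6 0.0
      vertex 26.0 13.0 0.0
    endloop
  endfacet
  facet normal 0.0000 0.0000 -1.0000
    outer loop
      vertex 10.1 0.3 0.0
      vertex 1.3 7.4 0.0
      vertex 26.0 13.0 0.0
    endloop
  endfacet
  facet normal 0.0000 0.0000 -1.0000
    outer loop
      vertex 21.1 2.8 0.0
      vertex 10.1 0.3 0.0
      vertex 26.0 13.0 0.0
    endloop
  endfacet
  facet normal 0.0000 0.0000 1.0000
    outer loop
      vertex 26.0 13.0 21.0
      vertex 21.1 23.2 21.0
      vertex 10.1 25.7 21.0
    endloop
  endfacet
  facet normal 0.0000 0.0000 1.0000
    outer loop
      vertex 26.0 13.0 21.0
      vertex 10.1 25.7 21.0
      vertex 1.3 18.6 21.0
    endloop
  endfacet
  facet normal 0.0000 0.0000 1.0000
    outer loop
      vertex 26.0 13.0 21.0
      vertex 1.3 18.6 21.0
      vertex 1.3 7.4 21.0
    endloop
  endfacet
  facet normal 0.0000 0.0000 1.0000
    outer loop
      vertex 26.0 13.0 21.0
      vertex 1.3 7.4 21.0
      vertex 10.1 0.3 21.0
    endloop
  endfacet
  facet normal 0.0000 0.0000 1.0000
    outer loop
      vertex 26.0 13.0 21.0
      vertex 10.1 0.3 21.0
      vertex 21.1 2.8 21.0
    endloop
  endfacet
  facet normal 0.9014 0.4330 0.0000
    outer loop
      vertex 26.0 13.0 0.0
      vertex 21.1 23.2 0.0
      vertex 21.1 23.2 21.0
    endloop
  endfacet
  facet normal 0.9014 0.4330 0.0000
    outer loop
      vertex 26.0 13.0 0.0
      vertex 21.1 23.2 21.0
      vertex 26.0 13.0 21.0
    endloop
  endfacet
  facet normal 0.2216 0.9751 0.0000
    outer loop
      vertex 21.1 23.2 0.0
      vertex 10.1 25.7 0.0
      vertex 10.1 25.7 21.0
    endloop
  endfacet
  facet normal 0.2216 0.9751 0.0000
    outer loop
      vertex 21.1 23.2 0.0
      vertex 10.1 25.7 21.0
      vertex 21.1 23.2 21.0
    endloop
  endfacet
  facet normal -0.6279 0.7783 0.0000
    outer loop
      vertex 10.1 25.7 0.0
      vertex 1.3 18.6 0.0
      vertex 1.3 18.6 21.0
    endloop
  endfacet
  facet normal -0.6279 0.7783 0.0000
    outer loop
      vertex 10.1 25.7 0.0
      vertex 1.3 18.6 21.0
      vertex 10.1 25.7 21.0
    endloop
  endfacet
  facet normal -1.0000 0.0000 0.0000
    outer loop
      vertex 1.3 18.6 0.0
      vertex 1.3 7.4 0.0
      vertex 1.3 7.4 21.0
    endloop
  endfacet
  facet normal -1.0000 0.0000 0.0000
    outer loop
      vertex 1.3 18.6 0.0
      vertex 1.3 7.4 21.0
      vertex 1.3 18.6 21.0
    endloop
  endfacet
  facet normal -0.6279 -0.7783 0.0000
    outer loop
      vertex 1.3 7.4 0.0
      vertex 10.1 0.3 0.0
      vertex 10.1 0.3 21.0
    endloop
  endfacet
  facet normal -0.6279 -0.7783 0.0000
    outer loop
      vertex 1.3 7.4 0.0
      vertex 10.1 0.3 21.0
      vertex 1.3 7.4 21.0
    endloop
  endfacet
  facet normal 0.2216 -0.9751 0.0000
    outer loop
      vertex 10.1 0.3 0.0
      vertex 21.1 2.8 0.0
      vertex 21.1 2.8 21.0
    endloop
  endfacet
  facet normal 0.2216 -0.9751 0.0000
    outer loop
      vertex 10.1 0.3 0.0
      vertex 21.1 2.8 21.0
      vertex 10.1 0.3 21.0
    endloop
  endfacet
  facet normal 0.9014 -0.4330 0.0000
    outer loop
      vertex 21.1 2.8 0.0
      vertex 26.0 13.0 0.0
      vertex 26.0 13.0 21.0
    endloop
  endfacet
  facet normal 0.9014 -0.4330 0.0000
    outer loop
      vertex 21.1 2.8 0.0
      vertex 26.0 13.0 21.0
      vertex 21.1 2.8 21.0
    endloop
  endfacet
endsolid part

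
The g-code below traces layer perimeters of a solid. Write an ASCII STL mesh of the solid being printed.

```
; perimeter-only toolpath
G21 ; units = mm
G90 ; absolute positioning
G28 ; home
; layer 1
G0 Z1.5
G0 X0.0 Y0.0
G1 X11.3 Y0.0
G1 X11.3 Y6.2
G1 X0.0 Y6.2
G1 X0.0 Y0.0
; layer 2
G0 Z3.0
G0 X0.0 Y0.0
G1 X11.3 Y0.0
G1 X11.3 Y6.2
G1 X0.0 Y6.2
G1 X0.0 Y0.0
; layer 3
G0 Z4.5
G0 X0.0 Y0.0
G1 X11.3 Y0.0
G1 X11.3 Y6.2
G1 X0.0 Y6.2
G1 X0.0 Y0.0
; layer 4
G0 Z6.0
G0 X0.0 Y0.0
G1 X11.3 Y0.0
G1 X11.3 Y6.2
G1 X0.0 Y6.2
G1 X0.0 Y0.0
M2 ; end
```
solid part
  facet normal 0.0000 0.0000 -1.0000
    outer loop
      vertex 11.3 6.2 0.0
      vertex 11.3 0.0 0.0
      vertex 0.0 0.0 0.0
    endloop
  endfacet
  facet normal 0.0000 0.0000 -1.0000
    outer loop
      vertex 0.0 6.2 0.0
      vertex 11.3 6.2 0.0
      vertex 0.0 0.0 0.0
    endloop
  endfacet
  facet normal 0.0000 0.0000 1.0000
    outer loop
      vertex 0.0 0.0 6.0
      vertex 11.3 0.0 6.0
      vertex 11.3 6.2 6.0
    endloop
  endfacet
  facet normal 0.0000 0.0000 1.0000
    outer loop
      vertex 0.0 0.0 6.0
      vertex 11.3 6.2 6.0
      vertex 0.0 6.2 6.0
    endloop
  endfacet
  facet normal 0.0000 -1.0000 0.0000
    outer loop
      vertex 0.0 0.0 0.0
      vertex 11.3 0.0 0.0
      vertex 11.3 0.0 6.0
    endloop
  endfacet
  facet normal 0.0000 -1.0000 0.0000
    outer loop
      vertex 0.0 0.0 0.0
      vertex 11.3 0.0 6.0
      vertex 0.0 0.0 6.0
    endloop
  endfacet
  facet normal 0.0000 1.0000 0.0000
    outer loop
      vertex 11.3 6.2 6.0
      vertex 11.3 6.2 0.0
      vertex 0.0 6.2 0.0
    endloop
  endfacet
  facet normal 0.0000 1.0000 0.0000
    outer loop
      vertex 0.0 6.2 6.0
      vertex 11.3 6.2 6.0
      vertex 0.0 6.2 0.0
    endloop
  endfacet
  facet normal -1.0000 0.0000 0.0000
    outer loop
      vertex 0.0 6.2 6.0
      vertex 0.0 6.2 0.0
      vertex 0.0 0.0 0.0
    endloop
  endfacet
  facet normal -1.0000 0.0000 0.0000
    outer loop
      vertex 0.0 0.0 6.0
      vertex 0.0 6.2 6.0
      vertex 0.0 0.0 0.0
    endloop
  endfacet
  facet normal 1.0000 0.0000 0.0000
    outer loop
      vertex 11.3 0.0 0.0
      vertex 11.3 6.2 0.0
      vertex 11.3 6.2 6.0
    endloop
  endfacet
  facet normal 1.0000 0.0000 0.0000
    outer loop
      vertex 11.3 0.0 0.0
      vertex 11.3 6.2 6.0
      vertex 11.3 0.0 6.0
    endloop
  endfacet
endsolid part

The G0 Z moves step by Δz≈1.5 mm. Every layer's G1 loop is the same polygon, so the solid is a straight extrusion of it from z=0 to z≈6. Closing with flat bottom and top caps and triangulating gives 12 facets — a rectangular box, roughly 11.3 × 6.2 mm footprint and 6 mm tall.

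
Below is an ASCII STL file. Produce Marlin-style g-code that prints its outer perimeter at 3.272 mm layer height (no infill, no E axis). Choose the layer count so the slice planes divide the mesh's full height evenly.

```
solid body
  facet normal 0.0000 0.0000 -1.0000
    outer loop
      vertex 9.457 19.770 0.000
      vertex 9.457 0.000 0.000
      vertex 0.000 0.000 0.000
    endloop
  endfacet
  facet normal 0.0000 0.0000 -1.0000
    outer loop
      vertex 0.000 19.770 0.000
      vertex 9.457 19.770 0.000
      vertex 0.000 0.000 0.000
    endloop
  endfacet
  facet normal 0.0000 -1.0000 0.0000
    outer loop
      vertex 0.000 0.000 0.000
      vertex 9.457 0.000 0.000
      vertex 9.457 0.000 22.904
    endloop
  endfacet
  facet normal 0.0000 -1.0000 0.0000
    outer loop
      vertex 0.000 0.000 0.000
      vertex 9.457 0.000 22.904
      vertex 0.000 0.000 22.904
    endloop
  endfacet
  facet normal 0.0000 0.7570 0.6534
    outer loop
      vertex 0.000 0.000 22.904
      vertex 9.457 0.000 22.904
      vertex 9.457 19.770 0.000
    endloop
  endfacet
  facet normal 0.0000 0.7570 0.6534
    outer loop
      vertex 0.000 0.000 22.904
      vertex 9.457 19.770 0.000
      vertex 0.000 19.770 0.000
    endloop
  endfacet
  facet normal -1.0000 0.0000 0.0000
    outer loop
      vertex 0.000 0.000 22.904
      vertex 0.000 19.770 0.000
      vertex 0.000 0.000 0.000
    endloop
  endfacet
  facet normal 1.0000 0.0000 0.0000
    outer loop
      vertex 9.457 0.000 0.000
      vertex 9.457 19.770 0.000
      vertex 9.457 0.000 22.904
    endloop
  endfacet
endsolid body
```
; perimeter-only toolpath
G21 ; units = mm
G90 ; absolute positioning
G28 ; home
; layer 1
G0 Z3.272
G0 X0.000 Y0.000
G1 X9.457 Y0.000
G1 X9.457 Y16.946
G1 X0.000 Y16.946
G1 X0.000 Y0.000
; layer 2
G0 Z6.544
G0 X0.000 Y0.000
G1 X9.457 Y0.000
G1 X9.457 Y14.121
G1 X0.000 Y14.121
G1 X0.000 Y0.000
; layer 3
G0 Z9.816
G0 X0.000 Y0.000
G1 X9.457 Y0.000
G1 X9.457 Y11.297
G1 X0.000 Y11.297
G1 X0.000 Y0.000
; layer 4
G0 Z13.088
G0 X0.000 Y0.000
G1 X9.457 Y0.000
G1 X9.457 Y8.473
G1 X0.000 Y8.473
G1 X0.000 Y0.000
; layer 5
G0 Z16.360
G0 X0.000 Y0.000
G1 X9.457 Y0.000
G1 X9.457 Y5.649
G1 X0.000 Y5.649
G1 X0.000 Y0.000
; layer 6
G0 Z19.632
G0 X0.000 Y0.000
G1 X9.457 Y0.000
G1 X9.457 Y2.824
G1 X0.000 Y2.824
G1 X0.000 Y0.000
M2 ; end

The solid is a wedge (ramp): 9.46 × 19.8 mm base, rising to 22.9 mm along the y=0 edge and sloping linearly to z=0 at y=19.8. Slicing at Δz = 3.272 mm — 7 equal slices spanning the solid's height, so layer i sits at z = i·h/7 — gives 6 non-empty perimeters. Each is a 4-segment closed polygon; G0 lifts to the layer z and rapids to the start vertex, then G1 traces the edges. The cross-section shrinks linearly with z (the slice at the apex is degenerate and omitted).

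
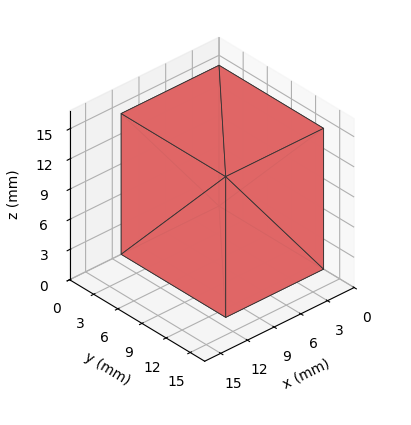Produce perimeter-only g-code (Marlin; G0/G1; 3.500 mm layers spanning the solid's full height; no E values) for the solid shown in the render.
Reading the render: the shape is a rectangular box, roughly 11 × 13 mm footprint and 14 mm tall (dimensions read to the nearest mm from the axis ticks). For the g-code, the solid's height is divided into equal slices at the stated Δz and each level perimeter traced with G1 moves after a G0 lift.

; perimeter-only toolpath
G21 ; units = mm
G90 ; absolute positioning
G28 ; home
; layer 1
G0 Z3.500
G0 X0.000 Y0.000
G1 X11.000 Y0.000
G1 X11.000 Y13.000
G1 X0.000 Y13.000
G1 X0.000 Y0.000
; layer 2
G0 Z7.000
G0 X0.000 Y0.000
G1 X11.000 Y0.000
G1 X11.000 Y13.000
G1 X0.000 Y13.000
G1 X0.000 Y0.000
; layer 3
G0 Z10.500
G0 X0.000 Y0.000
G1 X11.000 Y0.000
G1 X11.000 Y13.000
G1 X0.000 Y13.000
G1 X0.000 Y0.000
; layer 4
G0 Z14.000
G0 X0.000 Y0.000
G1 X11.000 Y0.000
G1 X11.000 Y13.000
G1 X0.000 Y13.000
G1 X0.000 Y0.000
M2 ; end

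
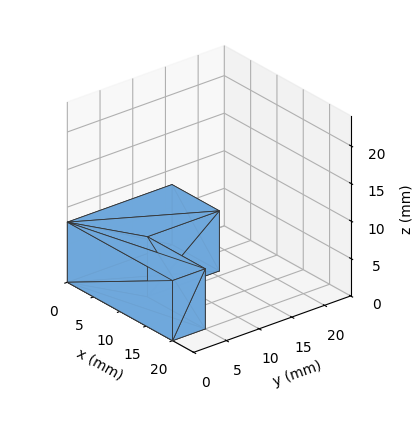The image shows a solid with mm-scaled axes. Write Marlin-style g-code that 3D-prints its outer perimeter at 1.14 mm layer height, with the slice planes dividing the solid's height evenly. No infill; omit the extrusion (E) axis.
Reading the render: the shape is an L-shaped prism: outer 20 × 16 mm, arm thicknesses ≈ 5 mm (horizontal) and 9 mm (vertical), extruded 8 mm in z (dimensions read to the nearest mm from the axis ticks). For the g-code, the solid's height is divided into equal slices at the stated Δz and each level perimeter traced with G1 moves after a G0 lift.

; perimeter-only toolpath
G21 ; units = mm
G90 ; absolute positioning
G28 ; home
; layer 1
G0 Z1.14
G0 X0.00 Y0.00
G1 X20.00 Y0.00
G1 X20.00 Y5.00
G1 X9.00 Y5.00
G1 X9.00 Y16.00
G1 X0.00 Y16.00
G1 X0.00 Y0.00
; layer 2
G0 Z2.29
G0 X0.00 Y0.00
G1 X20.00 Y0.00
G1 X20.00 Y5.00
G1 X9.00 Y5.00
G1 X9.00 Y16.00
G1 X0.00 Y16.00
G1 X0.00 Y0.00
; layer 3
G0 Z3.43
G0 X0.00 Y0.00
G1 X20.00 Y0.00
G1 X20.00 Y5.00
G1 X9.00 Y5.00
G1 X9.00 Y16.00
G1 X0.00 Y16.00
G1 X0.00 Y0.00
; layer 4
G0 Z4.57
G0 X0.00 Y0.00
G1 X20.00 Y0.00
G1 X20.00 Y5.00
G1 X9.00 Y5.00
G1 X9.00 Y16.00
G1 X0.00 Y16.00
G1 X0.00 Y0.00
; layer 5
G0 Z5.71
G0 X0.00 Y0.00
G1 X20.00 Y0.00
G1 X20.00 Y5.00
G1 X9.00 Y5.00
G1 X9.00 Y16.00
G1 X0.00 Y16.00
G1 X0.00 Y0.00
; layer 6
G0 Z6.86
G0 X0.00 Y0.00
G1 X20.00 Y0.00
G1 X20.00 Y5.00
G1 X9.00 Y5.00
G1 X9.00 Y16.00
G1 X0.00 Y16.00
G1 X0.00 Y0.00
; layer 7
G0 Z8.00
G0 X0.00 Y0.00
G1 X20.00 Y0.00
G1 X20.00 Y5.00
G1 X9.00 Y5.00
G1 X9.00 Y16.00
G1 X0.00 Y16.00
G1 X0.00 Y0.00
M2 ; end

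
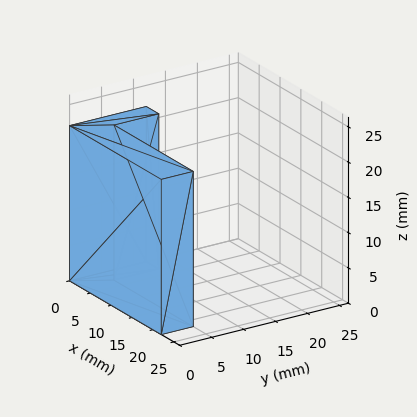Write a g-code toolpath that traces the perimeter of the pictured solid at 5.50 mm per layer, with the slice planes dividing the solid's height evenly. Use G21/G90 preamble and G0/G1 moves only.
Reading the render: the shape is an L-shaped prism: outer 22 × 12 mm, arm thicknesses ≈ 5 mm (horizontal) and 3 mm (vertical), extruded 22 mm in z (dimensions read to the nearest mm from the axis ticks). For the g-code, the solid's height is divided into equal slices at the stated Δz and each level perimeter traced with G1 moves after a G0 lift.

; perimeter-only toolpath
G21 ; units = mm
G90 ; absolute positioning
G28 ; home
; layer 1
G0 Z5.50
G0 X0.00 Y0.00
G1 X22.00 Y0.00
G1 X22.00 Y5.00
G1 X3.00 Y5.00
G1 X3.00 Y12.00
G1 X0.00 Y12.00
G1 X0.00 Y0.00
; layer 2
G0 Z11.00
G0 X0.00 Y0.00
G1 X22.00 Y0.00
G1 X22.00 Y5.00
G1 X3.00 Y5.00
G1 X3.00 Y12.00
G1 X0.00 Y12.00
G1 X0.00 Y0.00
; layer 3
G0 Z16.50
G0 X0.00 Y0.00
G1 X22.00 Y0.00
G1 X22.00 Y5.00
G1 X3.00 Y5.00
G1 X3.00 Y12.00
G1 X0.00 Y12.00
G1 X0.00 Y0.00
; layer 4
G0 Z22.00
G0 X0.00 Y0.00
G1 X22.00 Y0.00
G1 X22.00 Y5.00
G1 X3.00 Y5.00
G1 X3.00 Y12.00
G1 X0.00 Y12.00
G1 X0.00 Y0.00
M2 ; end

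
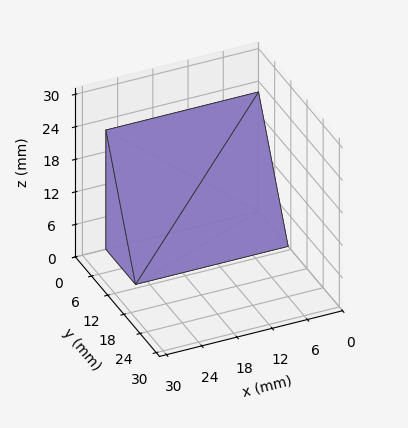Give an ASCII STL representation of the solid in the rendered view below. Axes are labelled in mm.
Reading the render: the shape is a wedge (ramp): 26 × 11 mm base, rising to 22 mm along the y=0 edge and sloping linearly to z=0 at y=11 (dimensions read to the nearest mm from the axis ticks). For the STL, each face is triangulated and given an outward normal.

solid part
  facet normal 0.0000 0.0000 -1.0000
    outer loop
      vertex 26.0 11.0 0.0
      vertex 26.0 0.0 0.0
      vertex 0.0 0.0 0.0
    endloop
  endfacet
  facet normal 0.0000 0.0000 -1.0000
    outer loop
      vertex 0.0 11.0 0.0
      vertex 26.0 11.0 0.0
      vertex 0.0 0.0 0.0
    endloop
  endfacet
  facet normal 0.0000 -1.0000 0.0000
    outer loop
      vertex 0.0 0.0 0.0
      vertex 26.0 0.0 0.0
      vertex 26.0 0.0 22.0
    endloop
  endfacet
  facet normal 0.0000 -1.0000 0.0000
    outer loop
      vertex 0.0 0.0 0.0
      vertex 26.0 0.0 22.0
      vertex 0.0 0.0 22.0
    endloop
  endfacet
  facet normal 0.0000 0.8944 0.4472
    outer loop
      vertex 0.0 0.0 22.0
      vertex 26.0 0.0 22.0
      vertex 26.0 11.0 0.0
    endloop
  endfacet
  facet normal 0.0000 0.8944 0.4472
    outer loop
      vertex 0.0 0.0 22.0
      vertex 26.0 11.0 0.0
      vertex 0.0 11.0 0.0
    endloop
  endfacet
  facet normal -1.0000 0.0000 0.0000
    outer loop
      vertex 0.0 0.0 22.0
      vertex 0.0 11.0 0.0
      vertex 0.0 0.0 0.0
    endloop
  endfacet
  facet normal 1.0000 0.0000 0.0000
    outer loop
      vertex 26.0 0.0 0.0
      vertex 26.0 11.0 0.0
      vertex 26.0 0.0 22.0
    endloop
  endfacet
endsolid part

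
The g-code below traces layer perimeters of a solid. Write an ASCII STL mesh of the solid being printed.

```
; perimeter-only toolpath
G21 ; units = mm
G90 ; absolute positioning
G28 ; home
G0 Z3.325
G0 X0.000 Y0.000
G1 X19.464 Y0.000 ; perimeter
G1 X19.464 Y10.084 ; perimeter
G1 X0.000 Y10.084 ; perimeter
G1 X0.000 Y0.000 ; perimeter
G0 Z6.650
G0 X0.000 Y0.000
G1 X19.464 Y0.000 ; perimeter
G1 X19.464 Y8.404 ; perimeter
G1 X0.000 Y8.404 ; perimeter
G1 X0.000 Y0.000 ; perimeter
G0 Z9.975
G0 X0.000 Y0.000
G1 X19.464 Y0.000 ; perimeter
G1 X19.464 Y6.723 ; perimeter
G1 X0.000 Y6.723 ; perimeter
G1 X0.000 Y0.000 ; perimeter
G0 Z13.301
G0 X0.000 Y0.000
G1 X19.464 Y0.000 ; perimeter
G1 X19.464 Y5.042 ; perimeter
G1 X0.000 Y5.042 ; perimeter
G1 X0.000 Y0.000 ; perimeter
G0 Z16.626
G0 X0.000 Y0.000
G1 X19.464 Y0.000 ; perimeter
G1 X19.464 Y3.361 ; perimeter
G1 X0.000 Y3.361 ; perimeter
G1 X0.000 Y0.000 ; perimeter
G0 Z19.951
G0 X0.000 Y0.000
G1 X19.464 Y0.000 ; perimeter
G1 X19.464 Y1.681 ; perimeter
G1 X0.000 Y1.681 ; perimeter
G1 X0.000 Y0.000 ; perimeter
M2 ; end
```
solid part
  facet normal 0.0000 0.0000 -1.0000
    outer loop
      vertex 19.464 11.765 0.000
      vertex 19.464 0.000 0.000
      vertex 0.000 0.000 0.000
    endloop
  endfacet
  facet normal 0.0000 0.0000 -1.0000
    outer loop
      vertex 0.000 11.765 0.000
      vertex 19.464 11.765 0.000
      vertex 0.000 0.000 0.000
    endloop
  endfacet
  facet normal 0.0000 -1.0000 0.0000
    outer loop
      vertex 0.000 0.000 0.000
      vertex 19.464 0.000 0.000
      vertex 19.464 0.000 23.276
    endloop
  endfacet
  facet normal 0.0000 -1.0000 0.0000
    outer loop
      vertex 0.000 0.000 0.000
      vertex 19.464 0.000 23.276
      vertex 0.000 0.000 23.276
    endloop
  endfacet
  facet normal 0.0000 0.8925 0.4511
    outer loop
      vertex 0.000 0.000 23.276
      vertex 19.464 0.000 23.276
      vertex 19.464 11.765 0.000
    endloop
  endfacet
  facet normal 0.0000 0.8925 0.4511
    outer loop
      vertex 0.000 0.000 23.276
      vertex 19.464 11.765 0.000
      vertex 0.000 11.765 0.000
    endloop
  endfacet
  facet normal -1.0000 0.0000 0.0000
    outer loop
      vertex 0.000 0.000 23.276
      vertex 0.000 11.765 0.000
      vertex 0.000 0.000 0.000
    endloop
  endfacet
  facet normal 1.0000 0.0000 0.0000
    outer loop
      vertex 19.464 0.000 0.000
      vertex 19.464 11.765 0.000
      vertex 19.464 0.000 23.276
    endloop
  endfacet
endsolid part

The G0 Z moves step by Δz≈3.325 mm. The G1 loops shrink linearly with z, so the solid tapers from its base footprint up to z≈23.3. Closing with a flat bottom cap and the tapered top and triangulating gives 8 facets — a wedge (ramp): 19.5 × 11.8 mm base, rising to 23.3 mm along the y=0 edge and sloping linearly to z=0 at y=11.8.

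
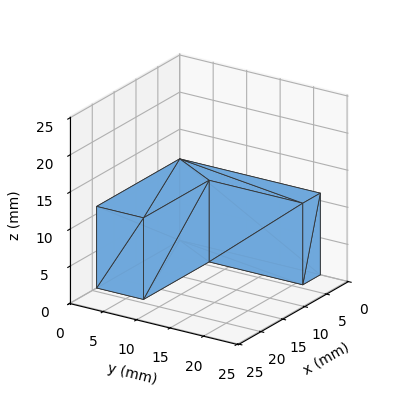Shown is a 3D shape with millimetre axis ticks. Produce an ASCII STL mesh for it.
Reading the render: the shape is an L-shaped prism: outer 19 × 21 mm, arm thicknesses ≈ 7 mm (horizontal) and 4 mm (vertical), extruded 11 mm in z (dimensions read to the nearest mm from the axis ticks). For the STL, each face is triangulated and given an outward normal.

solid part
  facet normal 0.0000 0.0000 -1.0000
    outer loop
      vertex 19.000 7.000 0.000
      vertex 19.000 0.000 0.000
      vertex 0.000 0.000 0.000
    endloop
  endfacet
  facet normal 0.0000 0.0000 -1.0000
    outer loop
      vertex 4.000 7.000 0.000
      vertex 19.000 7.000 0.000
      vertex 0.000 0.000 0.000
    endloop
  endfacet
  facet normal 0.0000 0.0000 -1.0000
    outer loop
      vertex 4.000 21.000 0.000
      vertex 4.000 7.000 0.000
      vertex 0.000 0.000 0.000
    endloop
  endfacet
  facet normal 0.0000 0.0000 -1.0000
    outer loop
      vertex 0.000 21.000 0.000
      vertex 4.000 21.000 0.000
      vertex 0.000 0.000 0.000
    endloop
  endfacet
  facet normal 0.0000 0.0000 1.0000
    outer loop
      vertex 0.000 0.000 11.000
      vertex 19.000 0.000 11.000
      vertex 19.000 7.000 11.000
    endloop
  endfacet
  facet normal 0.0000 0.0000 1.0000
    outer loop
      vertex 0.000 0.000 11.000
      vertex 19.000 7.000 11.000
      vertex 4.000 7.000 11.000
    endloop
  endfacet
  facet normal 0.0000 0.0000 1.0000
    outer loop
      vertex 0.000 0.000 11.000
      vertex 4.000 7.000 11.000
      vertex 4.000 21.000 11.000
    endloop
  endfacet
  facet normal 0.0000 0.0000 1.0000
    outer loop
      vertex 0.000 0.000 11.000
      vertex 4.000 21.000 11.000
      vertex 0.000 21.000 11.000
    endloop
  endfacet
  facet normal 0.0000 -1.0000 0.0000
    outer loop
      vertex 0.000 0.000 0.000
      vertex 19.000 0.000 0.000
      vertex 19.000 0.000 11.000
    endloop
  endfacet
  facet normal 0.0000 -1.0000 0.0000
    outer loop
      vertex 0.000 0.000 0.000
      vertex 19.000 0.000 11.000
      vertex 0.000 0.000 11.000
    endloop
  endfacet
  facet normal 1.0000 0.0000 0.0000
    outer loop
      vertex 19.000 0.000 0.000
      vertex 19.000 7.000 0.000
      vertex 19.000 7.000 11.000
    endloop
  endfacet
  facet normal 1.0000 0.0000 0.0000
    outer loop
      vertex 19.000 0.000 0.000
      vertex 19.000 7.000 11.000
      vertex 19.000 0.000 11.000
    endloop
  endfacet
  facet normal 0.0000 1.0000 0.0000
    outer loop
      vertex 19.000 7.000 0.000
      vertex 4.000 7.000 0.000
      vertex 4.000 7.000 11.000
    endloop
  endfacet
  facet normal 0.0000 1.0000 0.0000
    outer loop
      vertex 19.000 7.000 0.000
      vertex 4.000 7.000 11.000
      vertex 19.000 7.000 11.000
    endloop
  endfacet
  facet normal 1.0000 0.0000 0.0000
    outer loop
      vertex 4.000 7.000 0.000
      vertex 4.000 21.000 0.000
      vertex 4.000 21.000 11.000
    endloop
  endfacet
  facet normal 1.0000 0.0000 0.0000
    outer loop
      vertex 4.000 7.000 0.000
      vertex 4.000 21.000 11.000
      vertex 4.000 7.000 11.000
    endloop
  endfacet
  facet normal 0.0000 1.0000 0.0000
    outer loop
      vertex 4.000 21.000 0.000
      vertex 0.000 21.000 0.000
      vertex 0.000 21.000 11.000
    endloop
  endfacet
  facet normal 0.0000 1.0000 0.0000
    outer loop
      vertex 4.000 21.000 0.000
      vertex 0.000 21.000 11.000
      vertex 4.000 21.000 11.000
    endloop
  endfacet
  facet normal -1.0000 0.0000 0.0000
    outer loop
      vertex 0.000 21.000 0.000
      vertex 0.000 0.000 0.000
      vertex 0.000 0.000 11.000
    endloop
  endfacet
  facet normal -1.0000 0.0000 0.0000
    outer loop
      vertex 0.000 21.000 0.000
      vertex 0.000 0.000 11.000
      vertex 0.000 21.000 11.000
    endloop
  endfacet
endsolid part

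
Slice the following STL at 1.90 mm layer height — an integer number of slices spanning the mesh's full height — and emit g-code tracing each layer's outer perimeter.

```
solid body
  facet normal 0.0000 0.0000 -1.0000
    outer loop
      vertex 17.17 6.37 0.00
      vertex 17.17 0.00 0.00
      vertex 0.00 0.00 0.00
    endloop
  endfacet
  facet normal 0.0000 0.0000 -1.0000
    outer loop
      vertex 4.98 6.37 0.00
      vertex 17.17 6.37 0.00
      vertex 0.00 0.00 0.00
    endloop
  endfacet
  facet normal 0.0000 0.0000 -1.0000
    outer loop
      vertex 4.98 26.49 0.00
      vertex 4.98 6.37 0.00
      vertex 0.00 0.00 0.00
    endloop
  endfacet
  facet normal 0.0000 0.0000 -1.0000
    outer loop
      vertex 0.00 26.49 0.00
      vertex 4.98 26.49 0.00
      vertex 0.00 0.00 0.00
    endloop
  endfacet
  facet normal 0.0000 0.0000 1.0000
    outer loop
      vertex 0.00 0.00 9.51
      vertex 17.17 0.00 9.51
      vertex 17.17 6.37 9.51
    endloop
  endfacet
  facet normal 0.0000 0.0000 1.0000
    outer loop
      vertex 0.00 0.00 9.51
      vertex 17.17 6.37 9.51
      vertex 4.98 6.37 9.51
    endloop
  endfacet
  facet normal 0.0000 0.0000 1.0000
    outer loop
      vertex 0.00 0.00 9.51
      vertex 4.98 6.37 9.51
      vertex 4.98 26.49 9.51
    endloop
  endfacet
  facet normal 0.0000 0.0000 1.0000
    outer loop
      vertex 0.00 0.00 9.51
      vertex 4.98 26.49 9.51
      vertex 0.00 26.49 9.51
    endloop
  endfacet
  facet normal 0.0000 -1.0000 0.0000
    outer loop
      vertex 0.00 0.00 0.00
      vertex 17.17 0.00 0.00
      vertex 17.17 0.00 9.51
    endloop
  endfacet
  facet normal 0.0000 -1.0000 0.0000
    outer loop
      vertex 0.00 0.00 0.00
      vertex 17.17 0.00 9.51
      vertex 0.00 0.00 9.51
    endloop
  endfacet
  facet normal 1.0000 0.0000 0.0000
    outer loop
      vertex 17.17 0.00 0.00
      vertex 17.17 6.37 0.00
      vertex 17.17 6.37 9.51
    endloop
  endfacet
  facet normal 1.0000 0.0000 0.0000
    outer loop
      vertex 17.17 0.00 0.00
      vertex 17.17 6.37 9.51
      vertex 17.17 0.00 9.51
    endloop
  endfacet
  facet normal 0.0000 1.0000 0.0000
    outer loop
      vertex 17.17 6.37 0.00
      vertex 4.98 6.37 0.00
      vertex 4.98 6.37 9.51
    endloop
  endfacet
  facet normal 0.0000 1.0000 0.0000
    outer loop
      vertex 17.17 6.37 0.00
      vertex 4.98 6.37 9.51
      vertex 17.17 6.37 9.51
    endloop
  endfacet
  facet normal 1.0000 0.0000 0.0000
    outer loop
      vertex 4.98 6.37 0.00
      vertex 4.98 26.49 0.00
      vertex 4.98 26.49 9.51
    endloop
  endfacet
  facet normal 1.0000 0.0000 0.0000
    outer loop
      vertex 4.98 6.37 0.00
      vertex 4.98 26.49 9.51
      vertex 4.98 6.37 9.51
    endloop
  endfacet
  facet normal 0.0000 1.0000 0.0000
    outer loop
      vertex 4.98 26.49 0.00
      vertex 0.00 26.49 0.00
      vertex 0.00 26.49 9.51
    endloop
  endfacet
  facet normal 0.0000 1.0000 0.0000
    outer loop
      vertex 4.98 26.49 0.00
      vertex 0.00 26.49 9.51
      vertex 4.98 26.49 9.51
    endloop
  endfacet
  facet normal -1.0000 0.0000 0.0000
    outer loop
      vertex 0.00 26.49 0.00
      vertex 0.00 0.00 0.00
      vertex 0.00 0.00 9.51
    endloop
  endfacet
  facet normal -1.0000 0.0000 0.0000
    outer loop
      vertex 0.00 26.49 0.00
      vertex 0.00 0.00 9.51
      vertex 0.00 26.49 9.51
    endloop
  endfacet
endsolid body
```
; perimeter-only toolpath
G21 ; units = mm
G90 ; absolute positioning
G28 ; home
; layer 1
G0 Z1.90
G0 X0.00 Y0.00
G1 X17.17 Y0.00
G1 X17.17 Y6.37
G1 X4.98 Y6.37
G1 X4.98 Y26.49
G1 X0.00 Y26.49
G1 X0.00 Y0.00
; layer 2
G0 Z3.80
G0 X0.00 Y0.00
G1 X17.17 Y0.00
G1 X17.17 Y6.37
G1 X4.98 Y6.37
G1 X4.98 Y26.49
G1 X0.00 Y26.49
G1 X0.00 Y0.00
; layer 3
G0 Z5.71
G0 X0.00 Y0.00
G1 X17.17 Y0.00
G1 X17.17 Y6.37
G1 X4.98 Y6.37
G1 X4.98 Y26.49
G1 X0.00 Y26.49
G1 X0.00 Y0.00
; layer 4
G0 Z7.61
G0 X0.00 Y0.00
G1 X17.17 Y0.00
G1 X17.17 Y6.37
G1 X4.98 Y6.37
G1 X4.98 Y26.49
G1 X0.00 Y26.49
G1 X0.00 Y0.00
; layer 5
G0 Z9.51
G0 X0.00 Y0.00
G1 X17.17 Y0.00
G1 X17.17 Y6.37
G1 X4.98 Y6.37
G1 X4.98 Y26.49
G1 X0.00 Y26.49
G1 X0.00 Y0.00
M2 ; end

The solid is an L-shaped prism: outer 17.2 × 26.5 mm, arm thicknesses ≈ 6.37 mm (horizontal) and 4.98 mm (vertical), extruded 9.51 mm in z. Slicing at Δz = 1.90 mm — 5 equal slices spanning the solid's height, so layer i sits at z = i·h/5 — gives 5 non-empty perimeters. Each is a 6-segment closed polygon; G0 lifts to the layer z and rapids to the start vertex, then G1 traces the edges.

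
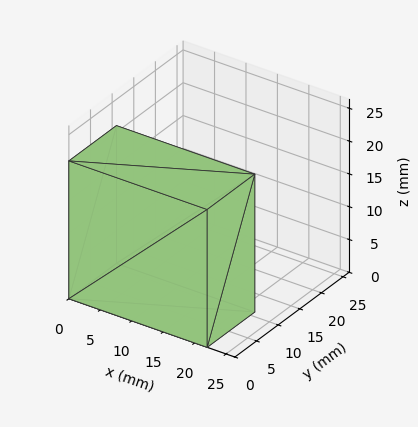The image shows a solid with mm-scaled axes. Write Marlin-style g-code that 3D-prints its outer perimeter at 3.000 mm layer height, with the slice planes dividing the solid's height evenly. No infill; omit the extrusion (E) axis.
Reading the render: the shape is a rectangular box, roughly 22 × 11 mm footprint and 21 mm tall (dimensions read to the nearest mm from the axis ticks). For the g-code, the solid's height is divided into equal slices at the stated Δz and each level perimeter traced with G1 moves after a G0 lift.

; perimeter-only toolpath
G21 ; units = mm
G90 ; absolute positioning
G28 ; home
; layer 1
G0 Z3.000
G0 X0.000 Y0.000
G1 X22.000 Y0.000
G1 X22.000 Y11.000
G1 X0.000 Y11.000
G1 X0.000 Y0.000
; layer 2
G0 Z6.000
G0 X0.000 Y0.000
G1 X22.000 Y0.000
G1 X22.000 Y11.000
G1 X0.000 Y11.000
G1 X0.000 Y0.000
; layer 3
G0 Z9.000
G0 X0.000 Y0.000
G1 X22.000 Y0.000
G1 X22.000 Y11.000
G1 X0.000 Y11.000
G1 X0.000 Y0.000
; layer 4
G0 Z12.000
G0 X0.000 Y0.000
G1 X22.000 Y0.000
G1 X22.000 Y11.000
G1 X0.000 Y11.000
G1 X0.000 Y0.000
; layer 5
G0 Z15.000
G0 X0.000 Y0.000
G1 X22.000 Y0.000
G1 X22.000 Y11.000
G1 X0.000 Y11.000
G1 X0.000 Y0.000
; layer 6
G0 Z18.000
G0 X0.000 Y0.000
G1 X22.000 Y0.000
G1 X22.000 Y11.000
G1 X0.000 Y11.000
G1 X0.000 Y0.000
; layer 7
G0 Z21.000
G0 X0.000 Y0.000
G1 X22.000 Y0.000
G1 X22.000 Y11.000
G1 X0.000 Y11.000
G1 X0.000 Y0.000
M2 ; end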